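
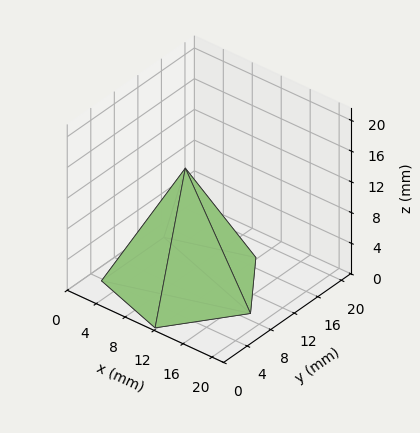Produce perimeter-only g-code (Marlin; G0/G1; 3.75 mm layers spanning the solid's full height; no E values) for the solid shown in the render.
Reading the render: the shape is a regular 5-sided pyramid, base circumscribed radius ≈ 9 mm, apex at z ≈ 15 mm (dimensions read to the nearest mm from the axis ticks). For the g-code, the solid's height is divided into equal slices at the stated Δz and each level perimeter traced with G1 moves after a G0 lift.

; perimeter-only toolpath
G21 ; units = mm
G90 ; absolute positioning
G28 ; home
; layer 1
G0 Z3.75
G0 X15.75 Y9.00
G1 X11.08 Y15.42
G1 X3.54 Y12.97
G1 X3.54 Y5.03
G1 X11.08 Y2.58
G1 X15.75 Y9.00
; layer 2
G0 Z7.50
G0 X13.50 Y9.00
G1 X10.39 Y13.28
G1 X5.36 Y11.64
G1 X5.36 Y6.36
G1 X10.39 Y4.72
G1 X13.50 Y9.00
; layer 3
G0 Z11.25
G0 X11.25 Y9.00
G1 X9.70 Y11.14
G1 X7.18 Y10.32
G1 X7.18 Y7.68
G1 X9.70 Y6.86
G1 X11.25 Y9.00
M2 ; end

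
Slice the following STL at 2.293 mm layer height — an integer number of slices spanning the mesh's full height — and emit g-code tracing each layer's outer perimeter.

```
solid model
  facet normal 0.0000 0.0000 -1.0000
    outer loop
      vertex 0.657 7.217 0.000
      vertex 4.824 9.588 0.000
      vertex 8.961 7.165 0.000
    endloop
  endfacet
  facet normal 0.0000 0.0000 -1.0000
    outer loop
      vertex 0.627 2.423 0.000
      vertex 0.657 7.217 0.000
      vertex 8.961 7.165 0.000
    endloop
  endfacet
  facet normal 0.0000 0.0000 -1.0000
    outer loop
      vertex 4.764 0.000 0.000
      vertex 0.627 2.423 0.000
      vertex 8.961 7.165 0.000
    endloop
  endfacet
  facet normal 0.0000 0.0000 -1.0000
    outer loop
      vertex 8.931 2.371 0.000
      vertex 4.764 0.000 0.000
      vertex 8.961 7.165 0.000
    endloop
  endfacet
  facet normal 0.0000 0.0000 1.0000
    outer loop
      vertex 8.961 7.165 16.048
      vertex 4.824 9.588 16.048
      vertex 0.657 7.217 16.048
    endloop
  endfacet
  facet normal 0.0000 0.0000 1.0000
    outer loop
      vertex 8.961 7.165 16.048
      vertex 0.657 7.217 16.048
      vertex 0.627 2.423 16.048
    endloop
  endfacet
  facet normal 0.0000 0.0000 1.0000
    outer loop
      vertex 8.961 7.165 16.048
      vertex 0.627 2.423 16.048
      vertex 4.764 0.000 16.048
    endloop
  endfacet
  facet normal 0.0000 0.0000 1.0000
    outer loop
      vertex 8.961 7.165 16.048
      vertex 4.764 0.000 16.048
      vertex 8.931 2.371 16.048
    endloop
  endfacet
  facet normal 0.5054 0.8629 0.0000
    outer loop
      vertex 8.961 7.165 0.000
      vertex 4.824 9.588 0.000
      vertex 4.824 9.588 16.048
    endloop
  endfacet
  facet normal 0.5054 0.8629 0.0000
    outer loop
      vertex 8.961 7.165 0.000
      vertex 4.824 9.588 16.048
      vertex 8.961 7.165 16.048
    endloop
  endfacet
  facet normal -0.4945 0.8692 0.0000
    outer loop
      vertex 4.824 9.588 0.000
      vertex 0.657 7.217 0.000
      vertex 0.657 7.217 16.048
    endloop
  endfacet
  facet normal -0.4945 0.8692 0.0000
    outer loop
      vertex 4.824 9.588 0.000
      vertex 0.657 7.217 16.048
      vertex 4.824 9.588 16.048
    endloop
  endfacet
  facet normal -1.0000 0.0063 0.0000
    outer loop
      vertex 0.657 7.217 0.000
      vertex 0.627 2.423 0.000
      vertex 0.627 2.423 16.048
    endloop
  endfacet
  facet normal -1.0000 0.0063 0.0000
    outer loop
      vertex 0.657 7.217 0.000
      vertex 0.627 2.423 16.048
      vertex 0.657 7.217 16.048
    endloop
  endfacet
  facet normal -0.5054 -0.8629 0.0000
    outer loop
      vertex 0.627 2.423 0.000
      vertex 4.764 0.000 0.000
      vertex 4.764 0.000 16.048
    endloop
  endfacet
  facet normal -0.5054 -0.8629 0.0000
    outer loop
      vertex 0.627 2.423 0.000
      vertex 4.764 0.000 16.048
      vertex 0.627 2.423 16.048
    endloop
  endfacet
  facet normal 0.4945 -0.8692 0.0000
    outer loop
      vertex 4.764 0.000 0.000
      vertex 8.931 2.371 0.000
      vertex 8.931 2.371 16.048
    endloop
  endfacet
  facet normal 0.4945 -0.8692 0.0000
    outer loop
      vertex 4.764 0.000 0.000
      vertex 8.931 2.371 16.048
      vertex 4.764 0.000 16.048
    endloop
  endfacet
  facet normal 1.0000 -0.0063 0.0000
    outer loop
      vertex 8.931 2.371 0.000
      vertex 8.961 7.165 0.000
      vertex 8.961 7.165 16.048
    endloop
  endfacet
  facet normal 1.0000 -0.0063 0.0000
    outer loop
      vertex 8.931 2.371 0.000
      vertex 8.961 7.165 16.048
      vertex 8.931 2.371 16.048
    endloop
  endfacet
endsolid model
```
; perimeter-only toolpath
G21 ; units = mm
G90 ; absolute positioning
G28 ; home
; layer 1
G0 Z2.293
G0 X8.961 Y7.165
G1 X4.824 Y9.588
G1 X0.657 Y7.217
G1 X0.627 Y2.423
G1 X4.764 Y0.000
G1 X8.931 Y2.371
G1 X8.961 Y7.165
; layer 2
G0 Z4.585
G0 X8.961 Y7.165
G1 X4.824 Y9.588
G1 X0.657 Y7.217
G1 X0.627 Y2.423
G1 X4.764 Y0.000
G1 X8.931 Y2.371
G1 X8.961 Y7.165
; layer 3
G0 Z6.878
G0 X8.961 Y7.165
G1 X4.824 Y9.588
G1 X0.657 Y7.217
G1 X0.627 Y2.423
G1 X4.764 Y0.000
G1 X8.931 Y2.371
G1 X8.961 Y7.165
; layer 4
G0 Z9.170
G0 X8.961 Y7.165
G1 X4.824 Y9.588
G1 X0.657 Y7.217
G1 X0.627 Y2.423
G1 X4.764 Y0.000
G1 X8.931 Y2.371
G1 X8.961 Y7.165
; layer 5
G0 Z11.463
G0 X8.961 Y7.165
G1 X4.824 Y9.588
G1 X0.657 Y7.217
G1 X0.627 Y2.423
G1 X4.764 Y0.000
G1 X8.931 Y2.371
G1 X8.961 Y7.165
; layer 6
G0 Z13.755
G0 X8.961 Y7.165
G1 X4.824 Y9.588
G1 X0.657 Y7.217
G1 X0.627 Y2.423
G1 X4.764 Y0.000
G1 X8.931 Y2.371
G1 X8.961 Y7.165
; layer 7
G0 Z16.048
G0 X8.961 Y7.165
G1 X4.824 Y9.588
G1 X0.657 Y7.217
G1 X0.627 Y2.423
G1 X4.764 Y0.000
G1 X8.931 Y2.371
G1 X8.961 Y7.165
M2 ; end

The solid is a regular 6-sided prism (a cylinder approximated with 6 flat sides), circumscribed radius ≈ 4.79 mm, height ≈ 16 mm. Slicing at Δz = 2.293 mm — 7 equal slices spanning the solid's height, so layer i sits at z = i·h/7 — gives 7 non-empty perimeters. Each is a 6-segment closed polygon; G0 lifts to the layer z and rapids to the start vertex, then G1 traces the edges.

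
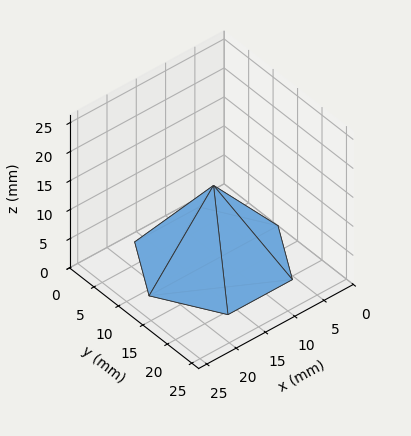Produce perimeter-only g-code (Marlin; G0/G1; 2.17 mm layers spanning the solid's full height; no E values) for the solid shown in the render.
Reading the render: the shape is a regular 6-sided pyramid, base circumscribed radius ≈ 11 mm, apex at z ≈ 13 mm (dimensions read to the nearest mm from the axis ticks). For the g-code, the solid's height is divided into equal slices at the stated Δz and each level perimeter traced with G1 moves after a G0 lift.

; perimeter-only toolpath
G21 ; units = mm
G90 ; absolute positioning
G28 ; home
; layer 1
G0 Z2.17
G0 X20.17 Y11.00
G1 X15.58 Y18.94
G1 X6.42 Y18.94
G1 X1.83 Y11.00
G1 X6.42 Y3.06
G1 X15.58 Y3.06
G1 X20.17 Y11.00
; layer 2
G0 Z4.33
G0 X18.33 Y11.00
G1 X14.67 Y17.35
G1 X7.33 Y17.35
G1 X3.67 Y11.00
G1 X7.33 Y4.65
G1 X14.67 Y4.65
G1 X18.33 Y11.00
; layer 3
G0 Z6.50
G0 X16.50 Y11.00
G1 X13.75 Y15.77
G1 X8.25 Y15.77
G1 X5.50 Y11.00
G1 X8.25 Y6.24
G1 X13.75 Y6.24
G1 X16.50 Y11.00
; layer 4
G0 Z8.67
G0 X14.67 Y11.00
G1 X12.83 Y14.18
G1 X9.17 Y14.18
G1 X7.33 Y11.00
G1 X9.17 Y7.82
G1 X12.83 Y7.82
G1 X14.67 Y11.00
; layer 5
G0 Z10.83
G0 X12.83 Y11.00
G1 X11.92 Y12.59
G1 X10.08 Y12.59
G1 X9.17 Y11.00
G1 X10.08 Y9.41
G1 X11.92 Y9.41
G1 X12.83 Y11.00
M2 ; end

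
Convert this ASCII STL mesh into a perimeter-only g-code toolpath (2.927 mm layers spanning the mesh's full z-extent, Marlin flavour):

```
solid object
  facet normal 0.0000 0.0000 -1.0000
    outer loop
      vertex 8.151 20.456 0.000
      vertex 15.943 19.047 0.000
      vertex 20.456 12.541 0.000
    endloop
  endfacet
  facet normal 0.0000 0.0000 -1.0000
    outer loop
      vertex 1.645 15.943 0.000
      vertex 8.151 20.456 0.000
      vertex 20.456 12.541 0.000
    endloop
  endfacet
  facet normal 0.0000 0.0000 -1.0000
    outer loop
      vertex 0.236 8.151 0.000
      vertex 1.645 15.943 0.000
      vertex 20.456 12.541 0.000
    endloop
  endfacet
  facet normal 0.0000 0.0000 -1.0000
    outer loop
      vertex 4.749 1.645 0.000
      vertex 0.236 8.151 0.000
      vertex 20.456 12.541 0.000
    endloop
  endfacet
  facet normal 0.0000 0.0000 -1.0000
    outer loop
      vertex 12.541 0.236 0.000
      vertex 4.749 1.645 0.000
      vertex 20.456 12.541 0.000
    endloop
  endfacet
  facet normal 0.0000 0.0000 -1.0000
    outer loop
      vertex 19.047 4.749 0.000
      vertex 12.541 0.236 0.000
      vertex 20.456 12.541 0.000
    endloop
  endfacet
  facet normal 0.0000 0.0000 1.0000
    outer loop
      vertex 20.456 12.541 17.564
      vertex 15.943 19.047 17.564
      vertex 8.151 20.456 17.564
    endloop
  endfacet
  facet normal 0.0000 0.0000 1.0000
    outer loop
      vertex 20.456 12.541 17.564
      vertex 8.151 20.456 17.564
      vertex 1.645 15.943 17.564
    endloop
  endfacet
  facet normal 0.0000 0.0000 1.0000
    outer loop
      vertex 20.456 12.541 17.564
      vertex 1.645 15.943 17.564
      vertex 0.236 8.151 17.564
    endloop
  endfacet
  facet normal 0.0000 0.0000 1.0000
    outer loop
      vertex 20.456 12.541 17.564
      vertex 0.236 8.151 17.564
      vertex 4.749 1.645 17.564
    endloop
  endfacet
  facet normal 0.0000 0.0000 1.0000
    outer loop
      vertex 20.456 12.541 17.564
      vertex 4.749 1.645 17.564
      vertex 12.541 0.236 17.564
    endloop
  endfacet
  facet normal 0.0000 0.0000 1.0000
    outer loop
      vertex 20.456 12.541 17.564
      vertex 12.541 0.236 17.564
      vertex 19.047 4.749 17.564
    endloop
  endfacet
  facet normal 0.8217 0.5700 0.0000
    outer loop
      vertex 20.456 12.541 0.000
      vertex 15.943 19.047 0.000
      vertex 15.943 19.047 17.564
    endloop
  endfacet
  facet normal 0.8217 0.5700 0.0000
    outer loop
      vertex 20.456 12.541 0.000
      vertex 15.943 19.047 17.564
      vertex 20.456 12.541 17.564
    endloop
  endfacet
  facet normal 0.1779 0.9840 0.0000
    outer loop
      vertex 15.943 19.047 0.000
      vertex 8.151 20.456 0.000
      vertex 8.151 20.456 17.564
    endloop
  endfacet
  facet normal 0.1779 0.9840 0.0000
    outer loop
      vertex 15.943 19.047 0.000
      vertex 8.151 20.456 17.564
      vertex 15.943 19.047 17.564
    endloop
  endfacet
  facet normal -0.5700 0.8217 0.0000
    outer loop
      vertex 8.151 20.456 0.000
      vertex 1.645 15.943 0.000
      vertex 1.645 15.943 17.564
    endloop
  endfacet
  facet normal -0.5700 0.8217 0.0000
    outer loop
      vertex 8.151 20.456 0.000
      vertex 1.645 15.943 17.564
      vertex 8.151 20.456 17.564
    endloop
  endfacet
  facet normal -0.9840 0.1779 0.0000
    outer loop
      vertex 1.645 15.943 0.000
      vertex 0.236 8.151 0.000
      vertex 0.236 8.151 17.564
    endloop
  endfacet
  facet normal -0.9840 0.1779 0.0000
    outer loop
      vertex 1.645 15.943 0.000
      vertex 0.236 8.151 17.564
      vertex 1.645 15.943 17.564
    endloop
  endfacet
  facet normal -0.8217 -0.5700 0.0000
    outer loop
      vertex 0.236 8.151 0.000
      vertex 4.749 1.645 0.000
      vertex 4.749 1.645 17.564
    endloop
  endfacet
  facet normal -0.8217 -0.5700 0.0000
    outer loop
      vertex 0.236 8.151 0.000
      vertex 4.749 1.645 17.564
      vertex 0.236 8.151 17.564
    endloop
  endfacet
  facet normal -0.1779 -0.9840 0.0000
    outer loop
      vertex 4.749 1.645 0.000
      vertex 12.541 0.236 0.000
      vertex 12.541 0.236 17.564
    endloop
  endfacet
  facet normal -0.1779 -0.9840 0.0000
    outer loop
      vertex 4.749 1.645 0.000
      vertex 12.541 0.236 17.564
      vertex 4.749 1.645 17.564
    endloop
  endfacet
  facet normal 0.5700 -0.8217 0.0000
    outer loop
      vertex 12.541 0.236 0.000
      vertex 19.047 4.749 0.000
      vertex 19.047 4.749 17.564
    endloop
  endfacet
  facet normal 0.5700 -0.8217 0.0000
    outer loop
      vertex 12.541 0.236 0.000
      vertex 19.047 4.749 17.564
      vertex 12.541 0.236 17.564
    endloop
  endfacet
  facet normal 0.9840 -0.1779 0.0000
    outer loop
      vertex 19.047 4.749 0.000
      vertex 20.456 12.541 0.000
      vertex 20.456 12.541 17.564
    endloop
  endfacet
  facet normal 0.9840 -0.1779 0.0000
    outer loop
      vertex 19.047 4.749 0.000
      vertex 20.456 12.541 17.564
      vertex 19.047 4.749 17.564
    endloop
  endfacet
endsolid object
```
; perimeter-only toolpath
G21 ; units = mm
G90 ; absolute positioning
G28 ; home
; layer 1
G0 Z2.927
G0 X20.456 Y12.541
G1 X15.943 Y19.047
G1 X8.151 Y20.456
G1 X1.645 Y15.943
G1 X0.236 Y8.151
G1 X4.749 Y1.645
G1 X12.541 Y0.236
G1 X19.047 Y4.749
G1 X20.456 Y12.541
; layer 2
G0 Z5.855
G0 X20.456 Y12.541
G1 X15.943 Y19.047
G1 X8.151 Y20.456
G1 X1.645 Y15.943
G1 X0.236 Y8.151
G1 X4.749 Y1.645
G1 X12.541 Y0.236
G1 X19.047 Y4.749
G1 X20.456 Y12.541
; layer 3
G0 Z8.782
G0 X20.456 Y12.541
G1 X15.943 Y19.047
G1 X8.151 Y20.456
G1 X1.645 Y15.943
G1 X0.236 Y8.151
G1 X4.749 Y1.645
G1 X12.541 Y0.236
G1 X19.047 Y4.749
G1 X20.456 Y12.541
; layer 4
G0 Z11.709
G0 X20.456 Y12.541
G1 X15.943 Y19.047
G1 X8.151 Y20.456
G1 X1.645 Y15.943
G1 X0.236 Y8.151
G1 X4.749 Y1.645
G1 X12.541 Y0.236
G1 X19.047 Y4.749
G1 X20.456 Y12.541
; layer 5
G0 Z14.637
G0 X20.456 Y12.541
G1 X15.943 Y19.047
G1 X8.151 Y20.456
G1 X1.645 Y15.943
G1 X0.236 Y8.151
G1 X4.749 Y1.645
G1 X12.541 Y0.236
G1 X19.047 Y4.749
G1 X20.456 Y12.541
; layer 6
G0 Z17.564
G0 X20.456 Y12.541
G1 X15.943 Y19.047
G1 X8.151 Y20.456
G1 X1.645 Y15.943
G1 X0.236 Y8.151
G1 X4.749 Y1.645
G1 X12.541 Y0.236
G1 X19.047 Y4.749
G1 X20.456 Y12.541
M2 ; end

The solid is a regular 8-sided prism (a cylinder approximated with 8 flat sides), circumscribed radius ≈ 10.3 mm, height ≈ 17.6 mm. Slicing at Δz = 2.927 mm — 6 equal slices spanning the solid's height, so layer i sits at z = i·h/6 — gives 6 non-empty perimeters. Each is a 8-segment closed polygon; G0 lifts to the layer z and rapids to the start vertex, then G1 traces the edges.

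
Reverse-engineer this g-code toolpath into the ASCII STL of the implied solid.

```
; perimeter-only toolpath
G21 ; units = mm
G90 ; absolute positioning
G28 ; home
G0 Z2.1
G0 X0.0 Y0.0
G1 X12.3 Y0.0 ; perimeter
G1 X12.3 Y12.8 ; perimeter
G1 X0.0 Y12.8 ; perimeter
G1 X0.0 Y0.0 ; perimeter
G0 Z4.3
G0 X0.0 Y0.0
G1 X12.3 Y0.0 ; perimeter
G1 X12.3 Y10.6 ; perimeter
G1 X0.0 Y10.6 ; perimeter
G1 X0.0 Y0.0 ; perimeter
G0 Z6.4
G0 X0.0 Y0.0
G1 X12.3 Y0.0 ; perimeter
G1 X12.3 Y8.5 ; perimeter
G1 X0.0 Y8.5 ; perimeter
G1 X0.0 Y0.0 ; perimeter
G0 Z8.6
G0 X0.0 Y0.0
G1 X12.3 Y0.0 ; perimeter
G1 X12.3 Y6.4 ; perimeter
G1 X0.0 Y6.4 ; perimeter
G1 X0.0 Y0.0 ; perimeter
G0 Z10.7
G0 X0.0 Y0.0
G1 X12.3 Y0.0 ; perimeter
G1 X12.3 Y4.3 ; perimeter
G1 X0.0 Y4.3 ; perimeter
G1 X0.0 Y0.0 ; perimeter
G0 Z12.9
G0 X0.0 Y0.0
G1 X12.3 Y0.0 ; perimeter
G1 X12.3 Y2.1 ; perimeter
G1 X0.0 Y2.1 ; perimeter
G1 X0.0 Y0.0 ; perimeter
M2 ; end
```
solid part
  facet normal 0.0000 0.0000 -1.0000
    outer loop
      vertex 12.3 14.9 0.0
      vertex 12.3 0.0 0.0
      vertex 0.0 0.0 0.0
    endloop
  endfacet
  facet normal 0.0000 0.0000 -1.0000
    outer loop
      vertex 0.0 14.9 0.0
      vertex 12.3 14.9 0.0
      vertex 0.0 0.0 0.0
    endloop
  endfacet
  facet normal 0.0000 -1.0000 0.0000
    outer loop
      vertex 0.0 0.0 0.0
      vertex 12.3 0.0 0.0
      vertex 12.3 0.0 15.0
    endloop
  endfacet
  facet normal 0.0000 -1.0000 0.0000
    outer loop
      vertex 0.0 0.0 0.0
      vertex 12.3 0.0 15.0
      vertex 0.0 0.0 15.0
    endloop
  endfacet
  facet normal 0.0000 0.7095 0.7047
    outer loop
      vertex 0.0 0.0 15.0
      vertex 12.3 0.0 15.0
      vertex 12.3 14.9 0.0
    endloop
  endfacet
  facet normal 0.0000 0.7095 0.7047
    outer loop
      vertex 0.0 0.0 15.0
      vertex 12.3 14.9 0.0
      vertex 0.0 14.9 0.0
    endloop
  endfacet
  facet normal -1.0000 0.0000 0.0000
    outer loop
      vertex 0.0 0.0 15.0
      vertex 0.0 14.9 0.0
      vertex 0.0 0.0 0.0
    endloop
  endfacet
  facet normal 1.0000 0.0000 0.0000
    outer loop
      vertex 12.3 0.0 0.0
      vertex 12.3 14.9 0.0
      vertex 12.3 0.0 15.0
    endloop
  endfacet
endsolid part

The G0 Z moves step by Δz≈2.1 mm. The G1 loops shrink linearly with z, so the solid tapers from its base footprint up to z≈15. Closing with a flat bottom cap and the tapered top and triangulating gives 8 facets — a wedge (ramp): 12.3 × 14.9 mm base, rising to 15 mm along the y=0 edge and sloping linearly to z=0 at y=14.9.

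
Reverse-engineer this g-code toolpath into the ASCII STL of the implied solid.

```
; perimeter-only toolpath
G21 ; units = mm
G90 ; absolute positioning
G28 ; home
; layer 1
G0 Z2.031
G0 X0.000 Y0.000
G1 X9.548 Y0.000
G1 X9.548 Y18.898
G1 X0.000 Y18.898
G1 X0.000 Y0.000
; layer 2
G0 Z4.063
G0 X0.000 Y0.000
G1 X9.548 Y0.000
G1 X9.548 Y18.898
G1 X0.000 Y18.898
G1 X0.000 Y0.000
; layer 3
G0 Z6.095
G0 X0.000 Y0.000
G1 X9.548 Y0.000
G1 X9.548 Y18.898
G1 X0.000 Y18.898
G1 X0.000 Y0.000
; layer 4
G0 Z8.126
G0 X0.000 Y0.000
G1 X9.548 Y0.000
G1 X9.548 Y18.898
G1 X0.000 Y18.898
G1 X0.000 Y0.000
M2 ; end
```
solid part
  facet normal 0.0000 0.0000 -1.0000
    outer loop
      vertex 9.548 18.898 0.000
      vertex 9.548 0.000 0.000
      vertex 0.000 0.000 0.000
    endloop
  endfacet
  facet normal 0.0000 0.0000 -1.0000
    outer loop
      vertex 0.000 18.898 0.000
      vertex 9.548 18.898 0.000
      vertex 0.000 0.000 0.000
    endloop
  endfacet
  facet normal 0.0000 0.0000 1.0000
    outer loop
      vertex 0.000 0.000 8.126
      vertex 9.548 0.000 8.126
      vertex 9.548 18.898 8.126
    endloop
  endfacet
  facet normal 0.0000 0.0000 1.0000
    outer loop
      vertex 0.000 0.000 8.126
      vertex 9.548 18.898 8.126
      vertex 0.000 18.898 8.126
    endloop
  endfacet
  facet normal 0.0000 -1.0000 0.0000
    outer loop
      vertex 0.000 0.000 0.000
      vertex 9.548 0.000 0.000
      vertex 9.548 0.000 8.126
    endloop
  endfacet
  facet normal 0.0000 -1.0000 0.0000
    outer loop
      vertex 0.000 0.000 0.000
      vertex 9.548 0.000 8.126
      vertex 0.000 0.000 8.126
    endloop
  endfacet
  facet normal 0.0000 1.0000 0.0000
    outer loop
      vertex 9.548 18.898 8.126
      vertex 9.548 18.898 0.000
      vertex 0.000 18.898 0.000
    endloop
  endfacet
  facet normal 0.0000 1.0000 0.0000
    outer loop
      vertex 0.000 18.898 8.126
      vertex 9.548 18.898 8.126
      vertex 0.000 18.898 0.000
    endloop
  endfacet
  facet normal -1.0000 0.0000 0.0000
    outer loop
      vertex 0.000 18.898 8.126
      vertex 0.000 18.898 0.000
      vertex 0.000 0.000 0.000
    endloop
  endfacet
  facet normal -1.0000 0.0000 0.0000
    outer loop
      vertex 0.000 0.000 8.126
      vertex 0.000 18.898 8.126
      vertex 0.000 0.000 0.000
    endloop
  endfacet
  facet normal 1.0000 0.0000 0.0000
    outer loop
      vertex 9.548 0.000 0.000
      vertex 9.548 18.898 0.000
      vertex 9.548 18.898 8.126
    endloop
  endfacet
  facet normal 1.0000 0.0000 0.0000
    outer loop
      vertex 9.548 0.000 0.000
      vertex 9.548 18.898 8.126
      vertex 9.548 0.000 8.126
    endloop
  endfacet
endsolid part

The G0 Z moves step by Δz≈2.031 mm. Every layer's G1 loop is the same polygon, so the solid is a straight extrusion of it from z=0 to z≈8.13. Closing with flat bottom and top caps and triangulating gives 12 facets — a rectangular box, roughly 9.55 × 18.9 mm footprint and 8.13 mm tall.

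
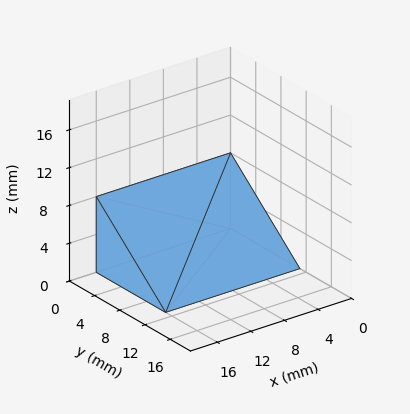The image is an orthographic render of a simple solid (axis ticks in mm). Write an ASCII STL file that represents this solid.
Reading the render: the shape is a wedge (ramp): 16 × 11 mm base, rising to 8 mm along the y=0 edge and sloping linearly to z=0 at y=11 (dimensions read to the nearest mm from the axis ticks). For the STL, each face is triangulated and given an outward normal.

solid part
  facet normal 0.0000 0.0000 -1.0000
    outer loop
      vertex 16.00 11.00 0.00
      vertex 16.00 0.00 0.00
      vertex 0.00 0.00 0.00
    endloop
  endfacet
  facet normal 0.0000 0.0000 -1.0000
    outer loop
      vertex 0.00 11.00 0.00
      vertex 16.00 11.00 0.00
      vertex 0.00 0.00 0.00
    endloop
  endfacet
  facet normal 0.0000 -1.0000 0.0000
    outer loop
      vertex 0.00 0.00 0.00
      vertex 16.00 0.00 0.00
      vertex 16.00 0.00 8.00
    endloop
  endfacet
  facet normal 0.0000 -1.0000 0.0000
    outer loop
      vertex 0.00 0.00 0.00
      vertex 16.00 0.00 8.00
      vertex 0.00 0.00 8.00
    endloop
  endfacet
  facet normal 0.0000 0.5882 0.8087
    outer loop
      vertex 0.00 0.00 8.00
      vertex 16.00 0.00 8.00
      vertex 16.00 11.00 0.00
    endloop
  endfacet
  facet normal 0.0000 0.5882 0.8087
    outer loop
      vertex 0.00 0.00 8.00
      vertex 16.00 11.00 0.00
      vertex 0.00 11.00 0.00
    endloop
  endfacet
  facet normal -1.0000 0.0000 0.0000
    outer loop
      vertex 0.00 0.00 8.00
      vertex 0.00 11.00 0.00
      vertex 0.00 0.00 0.00
    endloop
  endfacet
  facet normal 1.0000 0.0000 0.0000
    outer loop
      vertex 16.00 0.00 0.00
      vertex 16.00 11.00 0.00
      vertex 16.00 0.00 8.00
    endloop
  endfacet
endsolid part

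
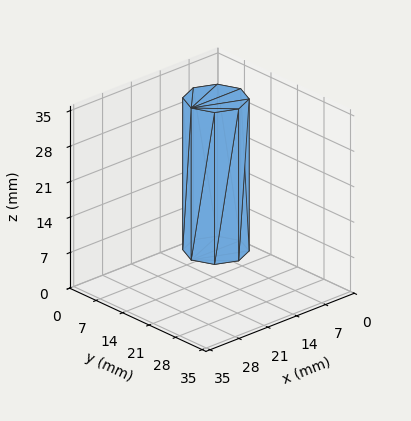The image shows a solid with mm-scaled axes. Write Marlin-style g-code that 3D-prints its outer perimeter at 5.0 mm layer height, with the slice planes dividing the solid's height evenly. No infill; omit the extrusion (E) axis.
Reading the render: the shape is a regular 8-sided prism (a cylinder approximated with 8 flat sides), circumscribed radius ≈ 6 mm, height ≈ 30 mm (dimensions read to the nearest mm from the axis ticks). For the g-code, the solid's height is divided into equal slices at the stated Δz and each level perimeter traced with G1 moves after a G0 lift.

; perimeter-only toolpath
G21 ; units = mm
G90 ; absolute positioning
G28 ; home
; layer 1
G0 Z5.0
G0 X12.0 Y6.0
G1 X10.2 Y10.2
G1 X6.0 Y12.0
G1 X1.8 Y10.2
G1 X0.0 Y6.0
G1 X1.8 Y1.8
G1 X6.0 Y0.0
G1 X10.2 Y1.8
G1 X12.0 Y6.0
; layer 2
G0 Z10.0
G0 X12.0 Y6.0
G1 X10.2 Y10.2
G1 X6.0 Y12.0
G1 X1.8 Y10.2
G1 X0.0 Y6.0
G1 X1.8 Y1.8
G1 X6.0 Y0.0
G1 X10.2 Y1.8
G1 X12.0 Y6.0
; layer 3
G0 Z15.0
G0 X12.0 Y6.0
G1 X10.2 Y10.2
G1 X6.0 Y12.0
G1 X1.8 Y10.2
G1 X0.0 Y6.0
G1 X1.8 Y1.8
G1 X6.0 Y0.0
G1 X10.2 Y1.8
G1 X12.0 Y6.0
; layer 4
G0 Z20.0
G0 X12.0 Y6.0
G1 X10.2 Y10.2
G1 X6.0 Y12.0
G1 X1.8 Y10.2
G1 X0.0 Y6.0
G1 X1.8 Y1.8
G1 X6.0 Y0.0
G1 X10.2 Y1.8
G1 X12.0 Y6.0
; layer 5
G0 Z25.0
G0 X12.0 Y6.0
G1 X10.2 Y10.2
G1 X6.0 Y12.0
G1 X1.8 Y10.2
G1 X0.0 Y6.0
G1 X1.8 Y1.8
G1 X6.0 Y0.0
G1 X10.2 Y1.8
G1 X12.0 Y6.0
; layer 6
G0 Z30.0
G0 X12.0 Y6.0
G1 X10.2 Y10.2
G1 X6.0 Y12.0
G1 X1.8 Y10.2
G1 X0.0 Y6.0
G1 X1.8 Y1.8
G1 X6.0 Y0.0
G1 X10.2 Y1.8
G1 X12.0 Y6.0
M2 ; end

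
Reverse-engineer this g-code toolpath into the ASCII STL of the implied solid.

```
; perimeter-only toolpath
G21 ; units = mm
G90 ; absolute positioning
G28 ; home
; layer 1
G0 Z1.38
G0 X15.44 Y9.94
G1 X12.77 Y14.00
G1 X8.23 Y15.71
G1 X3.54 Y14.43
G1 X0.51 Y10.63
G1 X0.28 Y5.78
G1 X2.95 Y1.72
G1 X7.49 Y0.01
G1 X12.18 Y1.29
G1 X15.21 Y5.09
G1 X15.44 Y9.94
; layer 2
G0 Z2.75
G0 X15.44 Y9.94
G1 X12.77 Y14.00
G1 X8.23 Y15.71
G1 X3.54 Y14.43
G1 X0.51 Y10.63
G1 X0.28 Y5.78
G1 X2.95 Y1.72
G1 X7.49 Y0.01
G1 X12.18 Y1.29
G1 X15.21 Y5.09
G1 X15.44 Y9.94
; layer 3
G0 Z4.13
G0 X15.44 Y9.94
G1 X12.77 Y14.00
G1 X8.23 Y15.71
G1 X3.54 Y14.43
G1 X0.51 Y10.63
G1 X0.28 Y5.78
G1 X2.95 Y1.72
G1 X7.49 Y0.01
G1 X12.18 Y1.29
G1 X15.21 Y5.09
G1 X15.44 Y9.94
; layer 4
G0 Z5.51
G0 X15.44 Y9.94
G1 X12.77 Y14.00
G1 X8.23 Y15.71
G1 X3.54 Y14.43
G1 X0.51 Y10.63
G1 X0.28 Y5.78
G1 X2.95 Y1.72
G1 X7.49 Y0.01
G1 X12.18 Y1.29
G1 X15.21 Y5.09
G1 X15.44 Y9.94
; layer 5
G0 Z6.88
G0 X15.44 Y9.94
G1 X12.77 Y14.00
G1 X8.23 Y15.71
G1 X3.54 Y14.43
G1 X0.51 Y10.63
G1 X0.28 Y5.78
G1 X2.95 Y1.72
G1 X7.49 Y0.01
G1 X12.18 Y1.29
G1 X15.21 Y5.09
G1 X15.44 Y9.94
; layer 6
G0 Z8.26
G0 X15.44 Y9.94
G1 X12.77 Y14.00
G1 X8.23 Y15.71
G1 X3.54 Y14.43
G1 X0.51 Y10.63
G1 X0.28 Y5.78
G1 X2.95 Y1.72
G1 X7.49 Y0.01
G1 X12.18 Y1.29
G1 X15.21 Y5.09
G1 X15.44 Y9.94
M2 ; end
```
solid part
  facet normal 0.0000 0.0000 -1.0000
    outer loop
      vertex 8.23 15.71 0.00
      vertex 12.77 14.00 0.00
      vertex 15.44 9.94 0.00
    endloop
  endfacet
  facet normal 0.0000 0.0000 -1.0000
    outer loop
      vertex 3.54 14.43 0.00
      vertex 8.23 15.71 0.00
      vertex 15.44 9.94 0.00
    endloop
  endfacet
  facet normal 0.0000 0.0000 -1.0000
    outer loop
      vertex 0.51 10.63 0.00
      vertex 3.54 14.43 0.00
      vertex 15.44 9.94 0.00
    endloop
  endfacet
  facet normal 0.0000 0.0000 -1.0000
    outer loop
      vertex 0.28 5.78 0.00
      vertex 0.51 10.63 0.00
      vertex 15.44 9.94 0.00
    endloop
  endfacet
  facet normal 0.0000 0.0000 -1.0000
    outer loop
      vertex 2.95 1.72 0.00
      vertex 0.28 5.78 0.00
      vertex 15.44 9.94 0.00
    endloop
  endfacet
  facet normal 0.0000 0.0000 -1.0000
    outer loop
      vertex 7.49 0.01 0.00
      vertex 2.95 1.72 0.00
      vertex 15.44 9.94 0.00
    endloop
  endfacet
  facet normal 0.0000 0.0000 -1.0000
    outer loop
      vertex 12.18 1.29 0.00
      vertex 7.49 0.01 0.00
      vertex 15.44 9.94 0.00
    endloop
  endfacet
  facet normal 0.0000 0.0000 -1.0000
    outer loop
      vertex 15.21 5.09 0.00
      vertex 12.18 1.29 0.00
      vertex 15.44 9.94 0.00
    endloop
  endfacet
  facet normal 0.0000 0.0000 1.0000
    outer loop
      vertex 15.44 9.94 8.26
      vertex 12.77 14.00 8.26
      vertex 8.23 15.71 8.26
    endloop
  endfacet
  facet normal 0.0000 0.0000 1.0000
    outer loop
      vertex 15.44 9.94 8.26
      vertex 8.23 15.71 8.26
      vertex 3.54 14.43 8.26
    endloop
  endfacet
  facet normal 0.0000 0.0000 1.0000
    outer loop
      vertex 15.44 9.94 8.26
      vertex 3.54 14.43 8.26
      vertex 0.51 10.63 8.26
    endloop
  endfacet
  facet normal 0.0000 0.0000 1.0000
    outer loop
      vertex 15.44 9.94 8.26
      vertex 0.51 10.63 8.26
      vertex 0.28 5.78 8.26
    endloop
  endfacet
  facet normal 0.0000 0.0000 1.0000
    outer loop
      vertex 15.44 9.94 8.26
      vertex 0.28 5.78 8.26
      vertex 2.95 1.72 8.26
    endloop
  endfacet
  facet normal 0.0000 0.0000 1.0000
    outer loop
      vertex 15.44 9.94 8.26
      vertex 2.95 1.72 8.26
      vertex 7.49 0.01 8.26
    endloop
  endfacet
  facet normal 0.0000 0.0000 1.0000
    outer loop
      vertex 15.44 9.94 8.26
      vertex 7.49 0.01 8.26
      vertex 12.18 1.29 8.26
    endloop
  endfacet
  facet normal 0.0000 0.0000 1.0000
    outer loop
      vertex 15.44 9.94 8.26
      vertex 12.18 1.29 8.26
      vertex 15.21 5.09 8.26
    endloop
  endfacet
  facet normal 0.8355 0.5495 0.0000
    outer loop
      vertex 15.44 9.94 0.00
      vertex 12.77 14.00 0.00
      vertex 12.77 14.00 8.26
    endloop
  endfacet
  facet normal 0.8355 0.5495 0.0000
    outer loop
      vertex 15.44 9.94 0.00
      vertex 12.77 14.00 8.26
      vertex 15.44 9.94 8.26
    endloop
  endfacet
  facet normal 0.3525 0.9358 0.0000
    outer loop
      vertex 12.77 14.00 0.00
      vertex 8.23 15.71 0.00
      vertex 8.23 15.71 8.26
    endloop
  endfacet
  facet normal 0.3525 0.9358 0.0000
    outer loop
      vertex 12.77 14.00 0.00
      vertex 8.23 15.71 8.26
      vertex 12.77 14.00 8.26
    endloop
  endfacet
  facet normal -0.2633 0.9647 0.0000
    outer loop
      vertex 8.23 15.71 0.00
      vertex 3.54 14.43 0.00
      vertex 3.54 14.43 8.26
    endloop
  endfacet
  facet normal -0.2633 0.9647 0.0000
    outer loop
      vertex 8.23 15.71 0.00
      vertex 3.54 14.43 8.26
      vertex 8.23 15.71 8.26
    endloop
  endfacet
  facet normal -0.7819 0.6234 0.0000
    outer loop
      vertex 3.54 14.43 0.00
      vertex 0.51 10.63 0.00
      vertex 0.51 10.63 8.26
    endloop
  endfacet
  facet normal -0.7819 0.6234 0.0000
    outer loop
      vertex 3.54 14.43 0.00
      vertex 0.51 10.63 8.26
      vertex 3.54 14.43 8.26
    endloop
  endfacet
  facet normal -0.9989 0.0474 0.0000
    outer loop
      vertex 0.51 10.63 0.00
      vertex 0.28 5.78 0.00
      vertex 0.28 5.78 8.26
    endloop
  endfacet
  facet normal -0.9989 0.0474 0.0000
    outer loop
      vertex 0.51 10.63 0.00
      vertex 0.28 5.78 8.26
      vertex 0.51 10.63 8.26
    endloop
  endfacet
  facet normal -0.8355 -0.5495 0.0000
    outer loop
      vertex 0.28 5.78 0.00
      vertex 2.95 1.72 0.00
      vertex 2.95 1.72 8.26
    endloop
  endfacet
  facet normal -0.8355 -0.5495 0.0000
    outer loop
      vertex 0.28 5.78 0.00
      vertex 2.95 1.72 8.26
      vertex 0.28 5.78 8.26
    endloop
  endfacet
  facet normal -0.3525 -0.9358 0.0000
    outer loop
      vertex 2.95 1.72 0.00
      vertex 7.49 0.01 0.00
      vertex 7.49 0.01 8.26
    endloop
  endfacet
  facet normal -0.3525 -0.9358 0.0000
    outer loop
      vertex 2.95 1.72 0.00
      vertex 7.49 0.01 8.26
      vertex 2.95 1.72 8.26
    endloop
  endfacet
  facet normal 0.2633 -0.9647 0.0000
    outer loop
      vertex 7.49 0.01 0.00
      vertex 12.18 1.29 0.00
      vertex 12.18 1.29 8.26
    endloop
  endfacet
  facet normal 0.2633 -0.9647 0.0000
    outer loop
      vertex 7.49 0.01 0.00
      vertex 12.18 1.29 8.26
      vertex 7.49 0.01 8.26
    endloop
  endfacet
  facet normal 0.7819 -0.6234 0.0000
    outer loop
      vertex 12.18 1.29 0.00
      vertex 15.21 5.09 0.00
      vertex 15.21 5.09 8.26
    endloop
  endfacet
  facet normal 0.7819 -0.6234 0.0000
    outer loop
      vertex 12.18 1.29 0.00
      vertex 15.21 5.09 8.26
      vertex 12.18 1.29 8.26
    endloop
  endfacet
  facet normal 0.9989 -0.0474 0.0000
    outer loop
      vertex 15.21 5.09 0.00
      vertex 15.44 9.94 0.00
      vertex 15.44 9.94 8.26
    endloop
  endfacet
  facet normal 0.9989 -0.0474 0.0000
    outer loop
      vertex 15.21 5.09 0.00
      vertex 15.44 9.94 8.26
      vertex 15.21 5.09 8.26
    endloop
  endfacet
endsolid part

The G0 Z moves step by Δz≈1.38 mm. Every layer's G1 loop is the same polygon, so the solid is a straight extrusion of it from z=0 to z≈8.26. Closing with flat bottom and top caps and triangulating gives 36 facets — a regular 10-sided prism (a cylinder approximated with 10 flat sides), circumscribed radius ≈ 7.86 mm, height ≈ 8.26 mm.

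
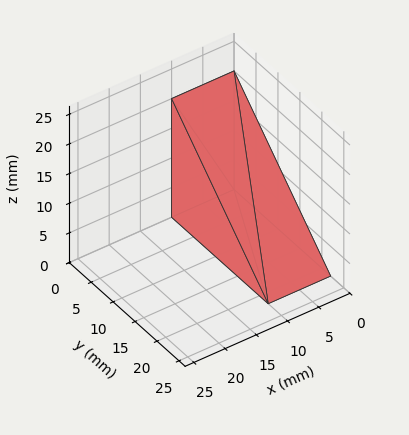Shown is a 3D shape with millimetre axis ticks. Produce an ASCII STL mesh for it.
Reading the render: the shape is a wedge (ramp): 10 × 22 mm base, rising to 20 mm along the y=0 edge and sloping linearly to z=0 at y=22 (dimensions read to the nearest mm from the axis ticks). For the STL, each face is triangulated and given an outward normal.

solid part
  facet normal 0.0000 0.0000 -1.0000
    outer loop
      vertex 10.0 22.0 0.0
      vertex 10.0 0.0 0.0
      vertex 0.0 0.0 0.0
    endloop
  endfacet
  facet normal 0.0000 0.0000 -1.0000
    outer loop
      vertex 0.0 22.0 0.0
      vertex 10.0 22.0 0.0
      vertex 0.0 0.0 0.0
    endloop
  endfacet
  facet normal 0.0000 -1.0000 0.0000
    outer loop
      vertex 0.0 0.0 0.0
      vertex 10.0 0.0 0.0
      vertex 10.0 0.0 20.0
    endloop
  endfacet
  facet normal 0.0000 -1.0000 0.0000
    outer loop
      vertex 0.0 0.0 0.0
      vertex 10.0 0.0 20.0
      vertex 0.0 0.0 20.0
    endloop
  endfacet
  facet normal 0.0000 0.6727 0.7399
    outer loop
      vertex 0.0 0.0 20.0
      vertex 10.0 0.0 20.0
      vertex 10.0 22.0 0.0
    endloop
  endfacet
  facet normal 0.0000 0.6727 0.7399
    outer loop
      vertex 0.0 0.0 20.0
      vertex 10.0 22.0 0.0
      vertex 0.0 22.0 0.0
    endloop
  endfacet
  facet normal -1.0000 0.0000 0.0000
    outer loop
      vertex 0.0 0.0 20.0
      vertex 0.0 22.0 0.0
      vertex 0.0 0.0 0.0
    endloop
  endfacet
  facet normal 1.0000 0.0000 0.0000
    outer loop
      vertex 10.0 0.0 0.0
      vertex 10.0 22.0 0.0
      vertex 10.0 0.0 20.0
    endloop
  endfacet
endsolid part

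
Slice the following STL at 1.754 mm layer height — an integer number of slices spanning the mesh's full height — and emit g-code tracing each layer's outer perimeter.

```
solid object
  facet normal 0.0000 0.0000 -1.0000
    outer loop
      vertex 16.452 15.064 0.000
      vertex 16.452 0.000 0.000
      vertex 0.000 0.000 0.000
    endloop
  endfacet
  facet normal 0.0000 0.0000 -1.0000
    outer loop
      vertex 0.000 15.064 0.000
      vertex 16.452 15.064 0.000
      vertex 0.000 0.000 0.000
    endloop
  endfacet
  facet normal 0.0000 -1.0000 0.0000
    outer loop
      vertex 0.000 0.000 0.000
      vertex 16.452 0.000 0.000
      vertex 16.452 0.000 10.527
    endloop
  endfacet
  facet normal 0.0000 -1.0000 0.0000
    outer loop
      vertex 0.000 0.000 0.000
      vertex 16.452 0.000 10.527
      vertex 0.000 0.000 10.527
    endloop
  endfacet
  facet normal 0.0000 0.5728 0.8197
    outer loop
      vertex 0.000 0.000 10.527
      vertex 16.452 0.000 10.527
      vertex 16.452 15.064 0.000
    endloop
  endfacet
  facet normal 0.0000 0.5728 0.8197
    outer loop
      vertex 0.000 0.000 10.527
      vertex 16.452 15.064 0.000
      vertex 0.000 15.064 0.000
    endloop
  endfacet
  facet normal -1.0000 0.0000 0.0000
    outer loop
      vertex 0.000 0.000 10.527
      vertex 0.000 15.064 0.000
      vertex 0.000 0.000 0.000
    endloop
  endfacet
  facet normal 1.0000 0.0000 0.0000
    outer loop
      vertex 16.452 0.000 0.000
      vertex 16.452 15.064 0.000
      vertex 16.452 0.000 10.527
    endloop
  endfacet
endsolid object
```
; perimeter-only toolpath
G21 ; units = mm
G90 ; absolute positioning
G28 ; home
; layer 1
G0 Z1.754
G0 X0.000 Y0.000
G1 X16.452 Y0.000
G1 X16.452 Y12.553
G1 X0.000 Y12.553
G1 X0.000 Y0.000
; layer 2
G0 Z3.509
G0 X0.000 Y0.000
G1 X16.452 Y0.000
G1 X16.452 Y10.043
G1 X0.000 Y10.043
G1 X0.000 Y0.000
; layer 3
G0 Z5.263
G0 X0.000 Y0.000
G1 X16.452 Y0.000
G1 X16.452 Y7.532
G1 X0.000 Y7.532
G1 X0.000 Y0.000
; layer 4
G0 Z7.018
G0 X0.000 Y0.000
G1 X16.452 Y0.000
G1 X16.452 Y5.021
G1 X0.000 Y5.021
G1 X0.000 Y0.000
; layer 5
G0 Z8.772
G0 X0.000 Y0.000
G1 X16.452 Y0.000
G1 X16.452 Y2.511
G1 X0.000 Y2.511
G1 X0.000 Y0.000
M2 ; end

The solid is a wedge (ramp): 16.5 × 15.1 mm base, rising to 10.5 mm along the y=0 edge and sloping linearly to z=0 at y=15.1. Slicing at Δz = 1.754 mm — 6 equal slices spanning the solid's height, so layer i sits at z = i·h/6 — gives 5 non-empty perimeters. Each is a 4-segment closed polygon; G0 lifts to the layer z and rapids to the start vertex, then G1 traces the edges. The cross-section shrinks linearly with z (the slice at the apex is degenerate and omitted).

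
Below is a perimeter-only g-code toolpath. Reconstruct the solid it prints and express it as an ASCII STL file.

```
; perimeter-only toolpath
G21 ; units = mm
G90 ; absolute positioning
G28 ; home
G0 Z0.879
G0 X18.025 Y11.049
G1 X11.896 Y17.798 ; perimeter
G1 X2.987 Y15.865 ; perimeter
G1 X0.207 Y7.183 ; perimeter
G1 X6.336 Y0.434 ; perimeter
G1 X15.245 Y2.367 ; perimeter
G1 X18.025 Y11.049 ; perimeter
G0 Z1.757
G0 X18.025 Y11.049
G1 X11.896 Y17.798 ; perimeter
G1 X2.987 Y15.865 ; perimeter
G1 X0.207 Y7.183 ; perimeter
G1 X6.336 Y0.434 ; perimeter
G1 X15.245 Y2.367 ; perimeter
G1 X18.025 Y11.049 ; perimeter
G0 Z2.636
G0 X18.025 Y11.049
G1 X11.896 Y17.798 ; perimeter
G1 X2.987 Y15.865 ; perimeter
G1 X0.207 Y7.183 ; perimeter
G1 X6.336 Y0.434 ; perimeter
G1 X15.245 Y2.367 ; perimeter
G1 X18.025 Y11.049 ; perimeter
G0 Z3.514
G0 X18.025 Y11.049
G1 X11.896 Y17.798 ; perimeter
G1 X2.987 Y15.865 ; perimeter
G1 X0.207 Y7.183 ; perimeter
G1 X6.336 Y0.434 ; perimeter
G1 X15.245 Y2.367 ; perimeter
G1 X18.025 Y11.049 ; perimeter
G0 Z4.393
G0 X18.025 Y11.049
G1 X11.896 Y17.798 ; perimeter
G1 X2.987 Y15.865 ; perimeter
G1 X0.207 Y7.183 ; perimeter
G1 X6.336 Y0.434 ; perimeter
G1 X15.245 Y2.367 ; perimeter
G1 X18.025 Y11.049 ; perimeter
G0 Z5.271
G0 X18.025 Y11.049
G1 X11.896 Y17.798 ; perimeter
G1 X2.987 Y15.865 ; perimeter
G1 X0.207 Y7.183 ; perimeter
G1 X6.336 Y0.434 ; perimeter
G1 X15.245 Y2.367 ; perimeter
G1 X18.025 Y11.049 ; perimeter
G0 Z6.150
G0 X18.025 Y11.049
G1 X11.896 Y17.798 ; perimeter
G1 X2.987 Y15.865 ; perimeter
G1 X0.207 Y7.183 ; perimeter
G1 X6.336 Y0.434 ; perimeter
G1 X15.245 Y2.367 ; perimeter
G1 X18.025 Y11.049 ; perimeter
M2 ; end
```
solid part
  facet normal 0.0000 0.0000 -1.0000
    outer loop
      vertex 2.987 15.865 0.000
      vertex 11.896 17.798 0.000
      vertex 18.025 11.049 0.000
    endloop
  endfacet
  facet normal 0.0000 0.0000 -1.0000
    outer loop
      vertex 0.207 7.183 0.000
      vertex 2.987 15.865 0.000
      vertex 18.025 11.049 0.000
    endloop
  endfacet
  facet normal 0.0000 0.0000 -1.0000
    outer loop
      vertex 6.336 0.434 0.000
      vertex 0.207 7.183 0.000
      vertex 18.025 11.049 0.000
    endloop
  endfacet
  facet normal 0.0000 0.0000 -1.0000
    outer loop
      vertex 15.245 2.367 0.000
      vertex 6.336 0.434 0.000
      vertex 18.025 11.049 0.000
    endloop
  endfacet
  facet normal 0.0000 0.0000 1.0000
    outer loop
      vertex 18.025 11.049 6.150
      vertex 11.896 17.798 6.150
      vertex 2.987 15.865 6.150
    endloop
  endfacet
  facet normal 0.0000 0.0000 1.0000
    outer loop
      vertex 18.025 11.049 6.150
      vertex 2.987 15.865 6.150
      vertex 0.207 7.183 6.150
    endloop
  endfacet
  facet normal 0.0000 0.0000 1.0000
    outer loop
      vertex 18.025 11.049 6.150
      vertex 0.207 7.183 6.150
      vertex 6.336 0.434 6.150
    endloop
  endfacet
  facet normal 0.0000 0.0000 1.0000
    outer loop
      vertex 18.025 11.049 6.150
      vertex 6.336 0.434 6.150
      vertex 15.245 2.367 6.150
    endloop
  endfacet
  facet normal 0.7403 0.6723 0.0000
    outer loop
      vertex 18.025 11.049 0.000
      vertex 11.896 17.798 0.000
      vertex 11.896 17.798 6.150
    endloop
  endfacet
  facet normal 0.7403 0.6723 0.0000
    outer loop
      vertex 18.025 11.049 0.000
      vertex 11.896 17.798 6.150
      vertex 18.025 11.049 6.150
    endloop
  endfacet
  facet normal -0.2120 0.9773 0.0000
    outer loop
      vertex 11.896 17.798 0.000
      vertex 2.987 15.865 0.000
      vertex 2.987 15.865 6.150
    endloop
  endfacet
  facet normal -0.2120 0.9773 0.0000
    outer loop
      vertex 11.896 17.798 0.000
      vertex 2.987 15.865 6.150
      vertex 11.896 17.798 6.150
    endloop
  endfacet
  facet normal -0.9524 0.3050 0.0000
    outer loop
      vertex 2.987 15.865 0.000
      vertex 0.207 7.183 0.000
      vertex 0.207 7.183 6.150
    endloop
  endfacet
  facet normal -0.9524 0.3050 0.0000
    outer loop
      vertex 2.987 15.865 0.000
      vertex 0.207 7.183 6.150
      vertex 2.987 15.865 6.150
    endloop
  endfacet
  facet normal -0.7403 -0.6723 0.0000
    outer loop
      vertex 0.207 7.183 0.000
      vertex 6.336 0.434 0.000
      vertex 6.336 0.434 6.150
    endloop
  endfacet
  facet normal -0.7403 -0.6723 0.0000
    outer loop
      vertex 0.207 7.183 0.000
      vertex 6.336 0.434 6.150
      vertex 0.207 7.183 6.150
    endloop
  endfacet
  facet normal 0.2120 -0.9773 0.0000
    outer loop
      vertex 6.336 0.434 0.000
      vertex 15.245 2.367 0.000
      vertex 15.245 2.367 6.150
    endloop
  endfacet
  facet normal 0.2120 -0.9773 0.0000
    outer loop
      vertex 6.336 0.434 0.000
      vertex 15.245 2.367 6.150
      vertex 6.336 0.434 6.150
    endloop
  endfacet
  facet normal 0.9524 -0.3050 0.0000
    outer loop
      vertex 15.245 2.367 0.000
      vertex 18.025 11.049 0.000
      vertex 18.025 11.049 6.150
    endloop
  endfacet
  facet normal 0.9524 -0.3050 0.0000
    outer loop
      vertex 15.245 2.367 0.000
      vertex 18.025 11.049 6.150
      vertex 15.245 2.367 6.150
    endloop
  endfacet
endsolid part

The G0 Z moves step by Δz≈0.879 mm. Every layer's G1 loop is the same polygon, so the solid is a straight extrusion of it from z=0 to z≈6.15. Closing with flat bottom and top caps and triangulating gives 20 facets — a regular 6-sided prism (a cylinder approximated with 6 flat sides), circumscribed radius ≈ 9.12 mm, height ≈ 6.15 mm.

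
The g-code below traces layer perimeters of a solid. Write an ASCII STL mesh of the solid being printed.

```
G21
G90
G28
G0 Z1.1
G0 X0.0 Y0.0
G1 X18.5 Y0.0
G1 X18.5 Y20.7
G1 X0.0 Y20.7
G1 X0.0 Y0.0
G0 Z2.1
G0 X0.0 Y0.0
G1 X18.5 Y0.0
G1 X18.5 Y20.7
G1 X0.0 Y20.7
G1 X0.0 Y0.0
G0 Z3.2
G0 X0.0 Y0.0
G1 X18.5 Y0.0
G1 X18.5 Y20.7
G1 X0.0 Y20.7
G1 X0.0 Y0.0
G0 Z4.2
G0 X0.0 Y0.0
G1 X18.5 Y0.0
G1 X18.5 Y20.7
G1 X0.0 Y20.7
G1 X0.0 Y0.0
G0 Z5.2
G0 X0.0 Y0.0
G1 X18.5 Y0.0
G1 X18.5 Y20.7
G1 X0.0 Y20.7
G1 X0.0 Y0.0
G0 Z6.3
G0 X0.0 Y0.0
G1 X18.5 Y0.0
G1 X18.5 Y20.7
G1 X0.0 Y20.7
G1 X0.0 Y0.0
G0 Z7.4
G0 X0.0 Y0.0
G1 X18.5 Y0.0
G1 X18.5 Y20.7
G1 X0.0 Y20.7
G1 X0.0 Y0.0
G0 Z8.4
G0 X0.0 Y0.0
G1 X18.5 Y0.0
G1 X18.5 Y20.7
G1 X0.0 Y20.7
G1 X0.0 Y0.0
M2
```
solid part
  facet normal 0.0000 0.0000 -1.0000
    outer loop
      vertex 18.5 20.7 0.0
      vertex 18.5 0.0 0.0
      vertex 0.0 0.0 0.0
    endloop
  endfacet
  facet normal 0.0000 0.0000 -1.0000
    outer loop
      vertex 0.0 20.7 0.0
      vertex 18.5 20.7 0.0
      vertex 0.0 0.0 0.0
    endloop
  endfacet
  facet normal 0.0000 0.0000 1.0000
    outer loop
      vertex 0.0 0.0 8.4
      vertex 18.5 0.0 8.4
      vertex 18.5 20.7 8.4
    endloop
  endfacet
  facet normal 0.0000 0.0000 1.0000
    outer loop
      vertex 0.0 0.0 8.4
      vertex 18.5 20.7 8.4
      vertex 0.0 20.7 8.4
    endloop
  endfacet
  facet normal 0.0000 -1.0000 0.0000
    outer loop
      vertex 0.0 0.0 0.0
      vertex 18.5 0.0 0.0
      vertex 18.5 0.0 8.4
    endloop
  endfacet
  facet normal 0.0000 -1.0000 0.0000
    outer loop
      vertex 0.0 0.0 0.0
      vertex 18.5 0.0 8.4
      vertex 0.0 0.0 8.4
    endloop
  endfacet
  facet normal 0.0000 1.0000 0.0000
    outer loop
      vertex 18.5 20.7 8.4
      vertex 18.5 20.7 0.0
      vertex 0.0 20.7 0.0
    endloop
  endfacet
  facet normal 0.0000 1.0000 0.0000
    outer loop
      vertex 0.0 20.7 8.4
      vertex 18.5 20.7 8.4
      vertex 0.0 20.7 0.0
    endloop
  endfacet
  facet normal -1.0000 0.0000 0.0000
    outer loop
      vertex 0.0 20.7 8.4
      vertex 0.0 20.7 0.0
      vertex 0.0 0.0 0.0
    endloop
  endfacet
  facet normal -1.0000 0.0000 0.0000
    outer loop
      vertex 0.0 0.0 8.4
      vertex 0.0 20.7 8.4
      vertex 0.0 0.0 0.0
    endloop
  endfacet
  facet normal 1.0000 0.0000 0.0000
    outer loop
      vertex 18.5 0.0 0.0
      vertex 18.5 20.7 0.0
      vertex 18.5 20.7 8.4
    endloop
  endfacet
  facet normal 1.0000 0.0000 0.0000
    outer loop
      vertex 18.5 0.0 0.0
      vertex 18.5 20.7 8.4
      vertex 18.5 0.0 8.4
    endloop
  endfacet
endsolid part

The G0 Z moves step by Δz≈1.1 mm. Every layer's G1 loop is the same polygon, so the solid is a straight extrusion of it from z=0 to z≈8.4. Closing with flat bottom and top caps and triangulating gives 12 facets — a rectangular box, roughly 18.5 × 20.7 mm footprint and 8.4 mm tall.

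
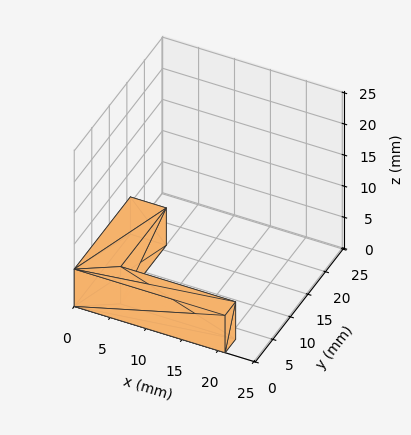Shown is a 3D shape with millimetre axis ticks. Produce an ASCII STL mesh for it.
Reading the render: the shape is an L-shaped prism: outer 21 × 16 mm, arm thicknesses ≈ 3 mm (horizontal) and 5 mm (vertical), extruded 6 mm in z (dimensions read to the nearest mm from the axis ticks). For the STL, each face is triangulated and given an outward normal.

solid part
  facet normal 0.0000 0.0000 -1.0000
    outer loop
      vertex 21.00 3.00 0.00
      vertex 21.00 0.00 0.00
      vertex 0.00 0.00 0.00
    endloop
  endfacet
  facet normal 0.0000 0.0000 -1.0000
    outer loop
      vertex 5.00 3.00 0.00
      vertex 21.00 3.00 0.00
      vertex 0.00 0.00 0.00
    endloop
  endfacet
  facet normal 0.0000 0.0000 -1.0000
    outer loop
      vertex 5.00 16.00 0.00
      vertex 5.00 3.00 0.00
      vertex 0.00 0.00 0.00
    endloop
  endfacet
  facet normal 0.0000 0.0000 -1.0000
    outer loop
      vertex 0.00 16.00 0.00
      vertex 5.00 16.00 0.00
      vertex 0.00 0.00 0.00
    endloop
  endfacet
  facet normal 0.0000 0.0000 1.0000
    outer loop
      vertex 0.00 0.00 6.00
      vertex 21.00 0.00 6.00
      vertex 21.00 3.00 6.00
    endloop
  endfacet
  facet normal 0.0000 0.0000 1.0000
    outer loop
      vertex 0.00 0.00 6.00
      vertex 21.00 3.00 6.00
      vertex 5.00 3.00 6.00
    endloop
  endfacet
  facet normal 0.0000 0.0000 1.0000
    outer loop
      vertex 0.00 0.00 6.00
      vertex 5.00 3.00 6.00
      vertex 5.00 16.00 6.00
    endloop
  endfacet
  facet normal 0.0000 0.0000 1.0000
    outer loop
      vertex 0.00 0.00 6.00
      vertex 5.00 16.00 6.00
      vertex 0.00 16.00 6.00
    endloop
  endfacet
  facet normal 0.0000 -1.0000 0.0000
    outer loop
      vertex 0.00 0.00 0.00
      vertex 21.00 0.00 0.00
      vertex 21.00 0.00 6.00
    endloop
  endfacet
  facet normal 0.0000 -1.0000 0.0000
    outer loop
      vertex 0.00 0.00 0.00
      vertex 21.00 0.00 6.00
      vertex 0.00 0.00 6.00
    endloop
  endfacet
  facet normal 1.0000 0.0000 0.0000
    outer loop
      vertex 21.00 0.00 0.00
      vertex 21.00 3.00 0.00
      vertex 21.00 3.00 6.00
    endloop
  endfacet
  facet normal 1.0000 0.0000 0.0000
    outer loop
      vertex 21.00 0.00 0.00
      vertex 21.00 3.00 6.00
      vertex 21.00 0.00 6.00
    endloop
  endfacet
  facet normal 0.0000 1.0000 0.0000
    outer loop
      vertex 21.00 3.00 0.00
      vertex 5.00 3.00 0.00
      vertex 5.00 3.00 6.00
    endloop
  endfacet
  facet normal 0.0000 1.0000 0.0000
    outer loop
      vertex 21.00 3.00 0.00
      vertex 5.00 3.00 6.00
      vertex 21.00 3.00 6.00
    endloop
  endfacet
  facet normal 1.0000 0.0000 0.0000
    outer loop
      vertex 5.00 3.00 0.00
      vertex 5.00 16.00 0.00
      vertex 5.00 16.00 6.00
    endloop
  endfacet
  facet normal 1.0000 0.0000 0.0000
    outer loop
      vertex 5.00 3.00 0.00
      vertex 5.00 16.00 6.00
      vertex 5.00 3.00 6.00
    endloop
  endfacet
  facet normal 0.0000 1.0000 0.0000
    outer loop
      vertex 5.00 16.00 0.00
      vertex 0.00 16.00 0.00
      vertex 0.00 16.00 6.00
    endloop
  endfacet
  facet normal 0.0000 1.0000 0.0000
    outer loop
      vertex 5.00 16.00 0.00
      vertex 0.00 16.00 6.00
      vertex 5.00 16.00 6.00
    endloop
  endfacet
  facet normal -1.0000 0.0000 0.0000
    outer loop
      vertex 0.00 16.00 0.00
      vertex 0.00 0.00 0.00
      vertex 0.00 0.00 6.00
    endloop
  endfacet
  facet normal -1.0000 0.0000 0.0000
    outer loop
      vertex 0.00 16.00 0.00
      vertex 0.00 0.00 6.00
      vertex 0.00 16.00 6.00
    endloop
  endfacet
endsolid part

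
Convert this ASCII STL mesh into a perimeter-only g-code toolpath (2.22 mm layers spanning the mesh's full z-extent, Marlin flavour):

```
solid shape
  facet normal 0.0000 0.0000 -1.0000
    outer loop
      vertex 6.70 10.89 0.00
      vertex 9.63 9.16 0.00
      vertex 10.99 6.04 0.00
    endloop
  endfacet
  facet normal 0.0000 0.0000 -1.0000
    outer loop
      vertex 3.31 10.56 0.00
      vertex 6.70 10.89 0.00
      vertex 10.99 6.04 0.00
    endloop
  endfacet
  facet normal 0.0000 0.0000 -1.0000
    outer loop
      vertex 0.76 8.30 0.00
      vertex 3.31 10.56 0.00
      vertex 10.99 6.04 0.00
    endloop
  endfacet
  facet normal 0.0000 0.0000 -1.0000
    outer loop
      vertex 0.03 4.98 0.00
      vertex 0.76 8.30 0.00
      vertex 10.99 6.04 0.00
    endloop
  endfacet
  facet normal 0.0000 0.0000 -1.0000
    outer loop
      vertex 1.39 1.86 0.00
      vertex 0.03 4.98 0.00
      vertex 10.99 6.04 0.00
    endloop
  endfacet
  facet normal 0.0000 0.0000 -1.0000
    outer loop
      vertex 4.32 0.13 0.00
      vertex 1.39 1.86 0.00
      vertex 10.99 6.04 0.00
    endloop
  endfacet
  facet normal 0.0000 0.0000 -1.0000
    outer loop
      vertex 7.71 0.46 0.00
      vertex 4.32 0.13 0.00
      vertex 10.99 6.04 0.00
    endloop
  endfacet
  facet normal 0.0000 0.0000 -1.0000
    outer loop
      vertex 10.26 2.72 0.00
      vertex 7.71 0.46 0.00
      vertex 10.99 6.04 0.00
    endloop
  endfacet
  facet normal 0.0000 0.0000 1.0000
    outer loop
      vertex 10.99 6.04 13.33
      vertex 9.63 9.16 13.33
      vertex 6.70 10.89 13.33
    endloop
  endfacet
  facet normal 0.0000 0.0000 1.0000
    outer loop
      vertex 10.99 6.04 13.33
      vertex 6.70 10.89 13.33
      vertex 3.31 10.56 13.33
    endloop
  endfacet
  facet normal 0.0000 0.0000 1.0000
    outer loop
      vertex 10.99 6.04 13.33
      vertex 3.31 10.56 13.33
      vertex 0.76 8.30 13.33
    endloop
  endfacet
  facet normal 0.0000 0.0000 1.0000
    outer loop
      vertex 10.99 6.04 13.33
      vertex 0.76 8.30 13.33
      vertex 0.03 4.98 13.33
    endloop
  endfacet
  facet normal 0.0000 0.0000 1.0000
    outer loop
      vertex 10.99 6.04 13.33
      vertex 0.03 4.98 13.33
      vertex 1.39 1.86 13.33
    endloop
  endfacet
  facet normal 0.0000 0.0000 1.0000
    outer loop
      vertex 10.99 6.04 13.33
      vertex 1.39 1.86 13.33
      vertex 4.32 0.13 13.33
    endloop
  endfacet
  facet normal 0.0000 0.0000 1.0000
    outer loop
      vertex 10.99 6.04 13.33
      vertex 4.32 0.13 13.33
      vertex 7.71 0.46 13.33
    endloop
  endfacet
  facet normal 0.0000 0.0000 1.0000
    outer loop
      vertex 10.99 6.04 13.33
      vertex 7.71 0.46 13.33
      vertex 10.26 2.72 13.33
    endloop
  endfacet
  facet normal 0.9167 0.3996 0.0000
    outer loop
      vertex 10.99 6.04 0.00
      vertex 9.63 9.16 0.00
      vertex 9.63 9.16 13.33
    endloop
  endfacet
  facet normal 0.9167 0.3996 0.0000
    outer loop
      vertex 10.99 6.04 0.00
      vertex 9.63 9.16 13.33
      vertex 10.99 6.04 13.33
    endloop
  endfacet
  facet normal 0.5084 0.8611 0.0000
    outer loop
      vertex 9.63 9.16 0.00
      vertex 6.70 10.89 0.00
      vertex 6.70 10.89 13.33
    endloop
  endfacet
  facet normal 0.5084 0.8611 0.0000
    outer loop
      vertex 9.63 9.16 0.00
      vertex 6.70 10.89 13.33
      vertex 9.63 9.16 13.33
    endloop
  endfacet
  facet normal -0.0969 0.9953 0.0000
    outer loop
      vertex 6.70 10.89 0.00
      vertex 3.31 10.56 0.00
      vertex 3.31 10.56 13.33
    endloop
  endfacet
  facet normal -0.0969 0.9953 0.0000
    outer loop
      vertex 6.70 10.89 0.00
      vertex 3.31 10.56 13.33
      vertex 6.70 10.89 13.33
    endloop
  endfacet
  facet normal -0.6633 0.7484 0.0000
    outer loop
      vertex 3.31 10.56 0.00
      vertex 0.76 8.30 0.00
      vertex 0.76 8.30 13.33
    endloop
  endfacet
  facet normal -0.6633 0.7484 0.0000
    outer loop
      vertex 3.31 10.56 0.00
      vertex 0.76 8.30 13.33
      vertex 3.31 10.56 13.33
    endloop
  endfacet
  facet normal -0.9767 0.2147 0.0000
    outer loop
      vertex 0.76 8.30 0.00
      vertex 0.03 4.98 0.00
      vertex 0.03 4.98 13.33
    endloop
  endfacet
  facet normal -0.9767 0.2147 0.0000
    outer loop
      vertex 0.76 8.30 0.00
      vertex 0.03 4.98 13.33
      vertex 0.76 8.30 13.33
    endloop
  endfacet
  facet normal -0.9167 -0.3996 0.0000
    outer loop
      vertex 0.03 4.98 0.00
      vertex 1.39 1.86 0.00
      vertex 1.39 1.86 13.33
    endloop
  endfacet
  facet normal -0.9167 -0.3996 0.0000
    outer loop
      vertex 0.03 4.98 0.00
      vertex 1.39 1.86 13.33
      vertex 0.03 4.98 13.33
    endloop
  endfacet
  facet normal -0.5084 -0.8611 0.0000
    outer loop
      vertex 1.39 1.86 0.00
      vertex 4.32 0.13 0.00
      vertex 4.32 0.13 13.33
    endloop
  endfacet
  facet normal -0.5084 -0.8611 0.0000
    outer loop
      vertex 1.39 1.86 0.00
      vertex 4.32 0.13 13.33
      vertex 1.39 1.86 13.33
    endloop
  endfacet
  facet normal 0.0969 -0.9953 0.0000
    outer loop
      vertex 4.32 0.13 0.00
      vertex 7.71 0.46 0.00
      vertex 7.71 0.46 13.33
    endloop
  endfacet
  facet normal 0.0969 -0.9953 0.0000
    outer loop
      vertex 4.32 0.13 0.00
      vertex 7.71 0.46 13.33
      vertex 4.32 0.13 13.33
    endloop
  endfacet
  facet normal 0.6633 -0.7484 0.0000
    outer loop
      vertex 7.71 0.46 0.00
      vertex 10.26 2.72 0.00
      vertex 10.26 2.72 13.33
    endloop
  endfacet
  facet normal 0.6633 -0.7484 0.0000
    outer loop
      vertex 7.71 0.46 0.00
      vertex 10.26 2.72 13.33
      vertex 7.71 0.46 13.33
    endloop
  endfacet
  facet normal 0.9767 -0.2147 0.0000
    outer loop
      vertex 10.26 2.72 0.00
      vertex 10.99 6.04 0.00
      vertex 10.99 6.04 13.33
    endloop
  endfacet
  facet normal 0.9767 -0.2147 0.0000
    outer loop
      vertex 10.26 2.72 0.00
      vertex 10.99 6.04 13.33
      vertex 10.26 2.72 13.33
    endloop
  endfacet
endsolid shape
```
; perimeter-only toolpath
G21 ; units = mm
G90 ; absolute positioning
G28 ; home
; layer 1
G0 Z2.22
G0 X10.99 Y6.04
G1 X9.63 Y9.16
G1 X6.70 Y10.89
G1 X3.31 Y10.56
G1 X0.76 Y8.30
G1 X0.03 Y4.98
G1 X1.39 Y1.86
G1 X4.32 Y0.13
G1 X7.71 Y0.46
G1 X10.26 Y2.72
G1 X10.99 Y6.04
; layer 2
G0 Z4.44
G0 X10.99 Y6.04
G1 X9.63 Y9.16
G1 X6.70 Y10.89
G1 X3.31 Y10.56
G1 X0.76 Y8.30
G1 X0.03 Y4.98
G1 X1.39 Y1.86
G1 X4.32 Y0.13
G1 X7.71 Y0.46
G1 X10.26 Y2.72
G1 X10.99 Y6.04
; layer 3
G0 Z6.67
G0 X10.99 Y6.04
G1 X9.63 Y9.16
G1 X6.70 Y10.89
G1 X3.31 Y10.56
G1 X0.76 Y8.30
G1 X0.03 Y4.98
G1 X1.39 Y1.86
G1 X4.32 Y0.13
G1 X7.71 Y0.46
G1 X10.26 Y2.72
G1 X10.99 Y6.04
; layer 4
G0 Z8.89
G0 X10.99 Y6.04
G1 X9.63 Y9.16
G1 X6.70 Y10.89
G1 X3.31 Y10.56
G1 X0.76 Y8.30
G1 X0.03 Y4.98
G1 X1.39 Y1.86
G1 X4.32 Y0.13
G1 X7.71 Y0.46
G1 X10.26 Y2.72
G1 X10.99 Y6.04
; layer 5
G0 Z11.11
G0 X10.99 Y6.04
G1 X9.63 Y9.16
G1 X6.70 Y10.89
G1 X3.31 Y10.56
G1 X0.76 Y8.30
G1 X0.03 Y4.98
G1 X1.39 Y1.86
G1 X4.32 Y0.13
G1 X7.71 Y0.46
G1 X10.26 Y2.72
G1 X10.99 Y6.04
; layer 6
G0 Z13.33
G0 X10.99 Y6.04
G1 X9.63 Y9.16
G1 X6.70 Y10.89
G1 X3.31 Y10.56
G1 X0.76 Y8.30
G1 X0.03 Y4.98
G1 X1.39 Y1.86
G1 X4.32 Y0.13
G1 X7.71 Y0.46
G1 X10.26 Y2.72
G1 X10.99 Y6.04
M2 ; end

The solid is a regular 10-sided prism (a cylinder approximated with 10 flat sides), circumscribed radius ≈ 5.51 mm, height ≈ 13.3 mm. Slicing at Δz = 2.22 mm — 6 equal slices spanning the solid's height, so layer i sits at z = i·h/6 — gives 6 non-empty perimeters. Each is a 10-segment closed polygon; G0 lifts to the layer z and rapids to the start vertex, then G1 traces the edges.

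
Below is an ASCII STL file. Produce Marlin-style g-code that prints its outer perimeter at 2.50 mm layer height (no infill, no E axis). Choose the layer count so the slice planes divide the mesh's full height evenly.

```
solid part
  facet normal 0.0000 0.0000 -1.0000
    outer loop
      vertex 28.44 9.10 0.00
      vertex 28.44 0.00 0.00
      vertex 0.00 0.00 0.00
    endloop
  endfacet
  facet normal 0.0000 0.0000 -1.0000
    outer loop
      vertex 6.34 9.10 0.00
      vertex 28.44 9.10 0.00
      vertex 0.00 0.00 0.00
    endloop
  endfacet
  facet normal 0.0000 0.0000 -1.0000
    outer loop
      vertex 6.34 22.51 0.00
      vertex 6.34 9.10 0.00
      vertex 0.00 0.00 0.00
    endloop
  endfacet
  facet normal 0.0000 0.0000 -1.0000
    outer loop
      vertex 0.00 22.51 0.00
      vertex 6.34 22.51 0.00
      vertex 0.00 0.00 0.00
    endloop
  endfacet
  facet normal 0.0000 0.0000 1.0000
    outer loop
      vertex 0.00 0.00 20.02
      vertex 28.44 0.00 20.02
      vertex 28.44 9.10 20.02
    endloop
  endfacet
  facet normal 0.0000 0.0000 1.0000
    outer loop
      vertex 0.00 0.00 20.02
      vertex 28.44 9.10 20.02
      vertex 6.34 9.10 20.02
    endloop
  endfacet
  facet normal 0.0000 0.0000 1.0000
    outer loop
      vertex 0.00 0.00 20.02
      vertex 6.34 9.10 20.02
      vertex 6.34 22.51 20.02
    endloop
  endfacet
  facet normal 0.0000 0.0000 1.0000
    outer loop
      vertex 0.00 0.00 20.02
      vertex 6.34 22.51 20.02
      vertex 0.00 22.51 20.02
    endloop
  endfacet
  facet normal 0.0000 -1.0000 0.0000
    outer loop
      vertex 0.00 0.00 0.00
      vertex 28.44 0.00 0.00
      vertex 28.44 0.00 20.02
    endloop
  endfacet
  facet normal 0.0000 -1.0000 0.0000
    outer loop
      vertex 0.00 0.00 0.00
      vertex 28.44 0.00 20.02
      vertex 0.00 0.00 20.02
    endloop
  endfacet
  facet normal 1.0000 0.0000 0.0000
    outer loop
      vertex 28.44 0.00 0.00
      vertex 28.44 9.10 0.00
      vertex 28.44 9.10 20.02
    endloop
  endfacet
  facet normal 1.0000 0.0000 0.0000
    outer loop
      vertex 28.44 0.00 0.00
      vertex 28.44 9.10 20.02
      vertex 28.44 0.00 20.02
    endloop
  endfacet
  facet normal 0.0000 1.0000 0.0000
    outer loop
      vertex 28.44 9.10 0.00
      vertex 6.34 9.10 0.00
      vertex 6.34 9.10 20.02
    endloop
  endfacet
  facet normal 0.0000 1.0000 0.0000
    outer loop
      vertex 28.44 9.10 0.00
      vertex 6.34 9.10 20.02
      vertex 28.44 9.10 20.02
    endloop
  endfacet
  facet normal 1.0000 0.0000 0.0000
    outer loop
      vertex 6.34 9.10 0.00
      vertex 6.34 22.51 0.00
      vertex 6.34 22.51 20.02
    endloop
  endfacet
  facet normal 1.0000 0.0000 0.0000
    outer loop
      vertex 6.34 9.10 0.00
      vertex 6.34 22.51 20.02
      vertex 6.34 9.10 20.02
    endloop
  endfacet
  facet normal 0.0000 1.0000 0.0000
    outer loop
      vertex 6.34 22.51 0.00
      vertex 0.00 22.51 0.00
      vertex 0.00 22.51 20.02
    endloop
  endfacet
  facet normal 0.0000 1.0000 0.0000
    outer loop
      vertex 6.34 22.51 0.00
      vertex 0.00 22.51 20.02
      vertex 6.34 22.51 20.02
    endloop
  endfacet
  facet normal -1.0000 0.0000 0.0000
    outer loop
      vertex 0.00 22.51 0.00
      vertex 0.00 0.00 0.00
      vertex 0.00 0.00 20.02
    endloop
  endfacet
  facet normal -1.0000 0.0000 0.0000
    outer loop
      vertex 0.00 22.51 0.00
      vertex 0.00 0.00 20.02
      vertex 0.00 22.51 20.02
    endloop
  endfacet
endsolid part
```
; perimeter-only toolpath
G21 ; units = mm
G90 ; absolute positioning
G28 ; home
; layer 1
G0 Z2.50
G0 X0.00 Y0.00
G1 X28.44 Y0.00
G1 X28.44 Y9.10
G1 X6.34 Y9.10
G1 X6.34 Y22.51
G1 X0.00 Y22.51
G1 X0.00 Y0.00
; layer 2
G0 Z5.00
G0 X0.00 Y0.00
G1 X28.44 Y0.00
G1 X28.44 Y9.10
G1 X6.34 Y9.10
G1 X6.34 Y22.51
G1 X0.00 Y22.51
G1 X0.00 Y0.00
; layer 3
G0 Z7.51
G0 X0.00 Y0.00
G1 X28.44 Y0.00
G1 X28.44 Y9.10
G1 X6.34 Y9.10
G1 X6.34 Y22.51
G1 X0.00 Y22.51
G1 X0.00 Y0.00
; layer 4
G0 Z10.01
G0 X0.00 Y0.00
G1 X28.44 Y0.00
G1 X28.44 Y9.10
G1 X6.34 Y9.10
G1 X6.34 Y22.51
G1 X0.00 Y22.51
G1 X0.00 Y0.00
; layer 5
G0 Z12.51
G0 X0.00 Y0.00
G1 X28.44 Y0.00
G1 X28.44 Y9.10
G1 X6.34 Y9.10
G1 X6.34 Y22.51
G1 X0.00 Y22.51
G1 X0.00 Y0.00
; layer 6
G0 Z15.02
G0 X0.00 Y0.00
G1 X28.44 Y0.00
G1 X28.44 Y9.10
G1 X6.34 Y9.10
G1 X6.34 Y22.51
G1 X0.00 Y22.51
G1 X0.00 Y0.00
; layer 7
G0 Z17.52
G0 X0.00 Y0.00
G1 X28.44 Y0.00
G1 X28.44 Y9.10
G1 X6.34 Y9.10
G1 X6.34 Y22.51
G1 X0.00 Y22.51
G1 X0.00 Y0.00
; layer 8
G0 Z20.02
G0 X0.00 Y0.00
G1 X28.44 Y0.00
G1 X28.44 Y9.10
G1 X6.34 Y9.10
G1 X6.34 Y22.51
G1 X0.00 Y22.51
G1 X0.00 Y0.00
M2 ; end

The solid is an L-shaped prism: outer 28.4 × 22.5 mm, arm thicknesses ≈ 9.1 mm (horizontal) and 6.34 mm (vertical), extruded 20 mm in z. Slicing at Δz = 2.50 mm — 8 equal slices spanning the solid's height, so layer i sits at z = i·h/8 — gives 8 non-empty perimeters. Each is a 6-segment closed polygon; G0 lifts to the layer z and rapids to the start vertex, then G1 traces the edges.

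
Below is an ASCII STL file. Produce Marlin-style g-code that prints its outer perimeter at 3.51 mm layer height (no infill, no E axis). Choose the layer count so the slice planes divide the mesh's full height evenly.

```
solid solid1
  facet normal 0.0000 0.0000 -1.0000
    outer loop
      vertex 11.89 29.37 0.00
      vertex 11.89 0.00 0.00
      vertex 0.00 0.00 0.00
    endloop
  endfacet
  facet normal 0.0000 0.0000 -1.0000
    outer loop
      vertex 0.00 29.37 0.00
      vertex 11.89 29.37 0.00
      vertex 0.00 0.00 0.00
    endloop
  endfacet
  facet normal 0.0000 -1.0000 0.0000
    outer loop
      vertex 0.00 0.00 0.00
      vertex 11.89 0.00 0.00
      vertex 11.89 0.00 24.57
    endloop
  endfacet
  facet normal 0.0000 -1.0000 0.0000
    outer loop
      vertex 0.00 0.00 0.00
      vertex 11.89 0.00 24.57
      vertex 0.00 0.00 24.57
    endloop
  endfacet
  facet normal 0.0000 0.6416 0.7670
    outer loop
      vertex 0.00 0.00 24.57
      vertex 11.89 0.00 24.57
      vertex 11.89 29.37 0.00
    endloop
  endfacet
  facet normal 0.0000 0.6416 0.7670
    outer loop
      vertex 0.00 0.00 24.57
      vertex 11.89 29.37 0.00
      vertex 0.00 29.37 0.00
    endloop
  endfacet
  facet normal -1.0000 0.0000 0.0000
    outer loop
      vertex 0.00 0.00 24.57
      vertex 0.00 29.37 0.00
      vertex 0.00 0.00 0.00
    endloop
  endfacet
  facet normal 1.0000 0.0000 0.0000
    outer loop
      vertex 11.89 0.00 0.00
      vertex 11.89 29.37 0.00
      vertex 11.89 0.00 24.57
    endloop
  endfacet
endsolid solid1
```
; perimeter-only toolpath
G21 ; units = mm
G90 ; absolute positioning
G28 ; home
; layer 1
G0 Z3.51
G0 X0.00 Y0.00
G1 X11.89 Y0.00
G1 X11.89 Y25.17
G1 X0.00 Y25.17
G1 X0.00 Y0.00
; layer 2
G0 Z7.02
G0 X0.00 Y0.00
G1 X11.89 Y0.00
G1 X11.89 Y20.98
G1 X0.00 Y20.98
G1 X0.00 Y0.00
; layer 3
G0 Z10.53
G0 X0.00 Y0.00
G1 X11.89 Y0.00
G1 X11.89 Y16.78
G1 X0.00 Y16.78
G1 X0.00 Y0.00
; layer 4
G0 Z14.04
G0 X0.00 Y0.00
G1 X11.89 Y0.00
G1 X11.89 Y12.59
G1 X0.00 Y12.59
G1 X0.00 Y0.00
; layer 5
G0 Z17.55
G0 X0.00 Y0.00
G1 X11.89 Y0.00
G1 X11.89 Y8.39
G1 X0.00 Y8.39
G1 X0.00 Y0.00
; layer 6
G0 Z21.06
G0 X0.00 Y0.00
G1 X11.89 Y0.00
G1 X11.89 Y4.20
G1 X0.00 Y4.20
G1 X0.00 Y0.00
M2 ; end

The solid is a wedge (ramp): 11.9 × 29.4 mm base, rising to 24.6 mm along the y=0 edge and sloping linearly to z=0 at y=29.4. Slicing at Δz = 3.51 mm — 7 equal slices spanning the solid's height, so layer i sits at z = i·h/7 — gives 6 non-empty perimeters. Each is a 4-segment closed polygon; G0 lifts to the layer z and rapids to the start vertex, then G1 traces the edges. The cross-section shrinks linearly with z (the slice at the apex is degenerate and omitted).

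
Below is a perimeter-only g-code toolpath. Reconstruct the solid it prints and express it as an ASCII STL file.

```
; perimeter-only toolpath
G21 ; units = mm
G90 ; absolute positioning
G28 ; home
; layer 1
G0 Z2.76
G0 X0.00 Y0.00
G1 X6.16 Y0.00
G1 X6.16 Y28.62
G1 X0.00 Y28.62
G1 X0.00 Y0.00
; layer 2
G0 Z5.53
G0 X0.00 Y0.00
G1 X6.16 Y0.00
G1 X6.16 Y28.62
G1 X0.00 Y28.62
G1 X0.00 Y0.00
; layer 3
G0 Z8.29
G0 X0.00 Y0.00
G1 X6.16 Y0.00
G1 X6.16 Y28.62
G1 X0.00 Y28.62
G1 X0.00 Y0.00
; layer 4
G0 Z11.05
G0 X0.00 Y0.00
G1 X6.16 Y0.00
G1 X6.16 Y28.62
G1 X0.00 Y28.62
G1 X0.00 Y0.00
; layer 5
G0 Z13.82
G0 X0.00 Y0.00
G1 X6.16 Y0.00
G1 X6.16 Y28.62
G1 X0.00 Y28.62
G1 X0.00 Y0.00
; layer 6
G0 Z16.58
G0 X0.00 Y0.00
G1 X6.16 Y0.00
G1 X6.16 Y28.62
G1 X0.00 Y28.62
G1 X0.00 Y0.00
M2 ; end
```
solid part
  facet normal 0.0000 0.0000 -1.0000
    outer loop
      vertex 6.16 28.62 0.00
      vertex 6.16 0.00 0.00
      vertex 0.00 0.00 0.00
    endloop
  endfacet
  facet normal 0.0000 0.0000 -1.0000
    outer loop
      vertex 0.00 28.62 0.00
      vertex 6.16 28.62 0.00
      vertex 0.00 0.00 0.00
    endloop
  endfacet
  facet normal 0.0000 0.0000 1.0000
    outer loop
      vertex 0.00 0.00 16.58
      vertex 6.16 0.00 16.58
      vertex 6.16 28.62 16.58
    endloop
  endfacet
  facet normal 0.0000 0.0000 1.0000
    outer loop
      vertex 0.00 0.00 16.58
      vertex 6.16 28.62 16.58
      vertex 0.00 28.62 16.58
    endloop
  endfacet
  facet normal 0.0000 -1.0000 0.0000
    outer loop
      vertex 0.00 0.00 0.00
      vertex 6.16 0.00 0.00
      vertex 6.16 0.00 16.58
    endloop
  endfacet
  facet normal 0.0000 -1.0000 0.0000
    outer loop
      vertex 0.00 0.00 0.00
      vertex 6.16 0.00 16.58
      vertex 0.00 0.00 16.58
    endloop
  endfacet
  facet normal 0.0000 1.0000 0.0000
    outer loop
      vertex 6.16 28.62 16.58
      vertex 6.16 28.62 0.00
      vertex 0.00 28.62 0.00
    endloop
  endfacet
  facet normal 0.0000 1.0000 0.0000
    outer loop
      vertex 0.00 28.62 16.58
      vertex 6.16 28.62 16.58
      vertex 0.00 28.62 0.00
    endloop
  endfacet
  facet normal -1.0000 0.0000 0.0000
    outer loop
      vertex 0.00 28.62 16.58
      vertex 0.00 28.62 0.00
      vertex 0.00 0.00 0.00
    endloop
  endfacet
  facet normal -1.0000 0.0000 0.0000
    outer loop
      vertex 0.00 0.00 16.58
      vertex 0.00 28.62 16.58
      vertex 0.00 0.00 0.00
    endloop
  endfacet
  facet normal 1.0000 0.0000 0.0000
    outer loop
      vertex 6.16 0.00 0.00
      vertex 6.16 28.62 0.00
      vertex 6.16 28.62 16.58
    endloop
  endfacet
  facet normal 1.0000 0.0000 0.0000
    outer loop
      vertex 6.16 0.00 0.00
      vertex 6.16 28.62 16.58
      vertex 6.16 0.00 16.58
    endloop
  endfacet
endsolid part

The G0 Z moves step by Δz≈2.76 mm. Every layer's G1 loop is the same polygon, so the solid is a straight extrusion of it from z=0 to z≈16.6. Closing with flat bottom and top caps and triangulating gives 12 facets — a rectangular box, roughly 6.16 × 28.6 mm footprint and 16.6 mm tall.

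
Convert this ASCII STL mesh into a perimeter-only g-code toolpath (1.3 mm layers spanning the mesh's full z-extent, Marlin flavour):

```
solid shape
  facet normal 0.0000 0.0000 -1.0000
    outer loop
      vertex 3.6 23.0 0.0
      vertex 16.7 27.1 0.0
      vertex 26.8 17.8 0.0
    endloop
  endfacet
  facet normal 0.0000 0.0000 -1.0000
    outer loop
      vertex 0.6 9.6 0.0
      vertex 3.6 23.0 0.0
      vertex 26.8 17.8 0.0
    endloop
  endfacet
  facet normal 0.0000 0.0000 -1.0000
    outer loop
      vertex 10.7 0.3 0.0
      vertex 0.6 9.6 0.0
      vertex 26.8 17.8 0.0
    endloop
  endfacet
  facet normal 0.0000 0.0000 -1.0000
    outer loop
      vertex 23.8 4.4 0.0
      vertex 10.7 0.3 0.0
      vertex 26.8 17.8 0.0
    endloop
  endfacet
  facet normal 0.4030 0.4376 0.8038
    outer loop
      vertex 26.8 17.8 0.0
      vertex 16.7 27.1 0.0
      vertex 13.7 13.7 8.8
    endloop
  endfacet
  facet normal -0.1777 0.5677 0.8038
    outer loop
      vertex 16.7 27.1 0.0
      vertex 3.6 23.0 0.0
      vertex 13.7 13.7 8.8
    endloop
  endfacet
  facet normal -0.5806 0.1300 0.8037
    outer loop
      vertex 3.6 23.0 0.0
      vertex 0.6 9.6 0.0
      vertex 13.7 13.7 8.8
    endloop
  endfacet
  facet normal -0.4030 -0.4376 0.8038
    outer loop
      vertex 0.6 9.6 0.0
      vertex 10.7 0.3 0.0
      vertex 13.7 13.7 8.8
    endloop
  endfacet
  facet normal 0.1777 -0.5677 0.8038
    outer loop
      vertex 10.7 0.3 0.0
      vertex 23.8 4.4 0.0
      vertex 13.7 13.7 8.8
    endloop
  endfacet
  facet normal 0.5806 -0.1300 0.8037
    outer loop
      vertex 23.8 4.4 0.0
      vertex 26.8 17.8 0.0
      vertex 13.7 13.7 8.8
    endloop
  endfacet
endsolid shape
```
; perimeter-only toolpath
G21 ; units = mm
G90 ; absolute positioning
G28 ; home
; layer 1
G0 Z1.3
G0 X24.9 Y17.2
G1 X16.3 Y25.2
G1 X5.0 Y21.7
G1 X2.5 Y10.2
G1 X11.1 Y2.2
G1 X22.4 Y5.7
G1 X24.9 Y17.2
; layer 2
G0 Z2.5
G0 X23.1 Y16.6
G1 X15.8 Y23.3
G1 X6.5 Y20.3
G1 X4.3 Y10.8
G1 X11.6 Y4.1
G1 X20.9 Y7.1
G1 X23.1 Y16.6
; layer 3
G0 Z3.8
G0 X21.2 Y16.0
G1 X15.4 Y21.4
G1 X7.9 Y19.0
G1 X6.2 Y11.4
G1 X12.0 Y6.0
G1 X19.5 Y8.4
G1 X21.2 Y16.0
; layer 4
G0 Z5.0
G0 X19.3 Y15.5
G1 X15.0 Y19.4
G1 X9.4 Y17.7
G1 X8.1 Y11.9
G1 X12.4 Y8.0
G1 X18.0 Y9.7
G1 X19.3 Y15.5
; layer 5
G0 Z6.3
G0 X17.4 Y14.9
G1 X14.6 Y17.5
G1 X10.8 Y16.4
G1 X10.0 Y12.5
G1 X12.8 Y9.9
G1 X16.6 Y11.0
G1 X17.4 Y14.9
; layer 6
G0 Z7.5
G0 X15.6 Y14.3
G1 X14.1 Y15.6
G1 X12.3 Y15.0
G1 X11.8 Y13.1
G1 X13.3 Y11.8
G1 X15.1 Y12.4
G1 X15.6 Y14.3
M2 ; end

The solid is a regular 6-sided pyramid, base circumscribed radius ≈ 13.7 mm, apex at z ≈ 8.8 mm. Slicing at Δz = 1.3 mm — 7 equal slices spanning the solid's height, so layer i sits at z = i·h/7 — gives 6 non-empty perimeters. Each is a 6-segment closed polygon; G0 lifts to the layer z and rapids to the start vertex, then G1 traces the edges. The cross-section shrinks linearly with z (the slice at the apex is degenerate and omitted).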